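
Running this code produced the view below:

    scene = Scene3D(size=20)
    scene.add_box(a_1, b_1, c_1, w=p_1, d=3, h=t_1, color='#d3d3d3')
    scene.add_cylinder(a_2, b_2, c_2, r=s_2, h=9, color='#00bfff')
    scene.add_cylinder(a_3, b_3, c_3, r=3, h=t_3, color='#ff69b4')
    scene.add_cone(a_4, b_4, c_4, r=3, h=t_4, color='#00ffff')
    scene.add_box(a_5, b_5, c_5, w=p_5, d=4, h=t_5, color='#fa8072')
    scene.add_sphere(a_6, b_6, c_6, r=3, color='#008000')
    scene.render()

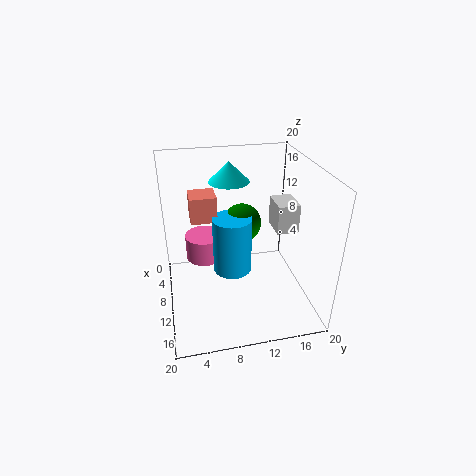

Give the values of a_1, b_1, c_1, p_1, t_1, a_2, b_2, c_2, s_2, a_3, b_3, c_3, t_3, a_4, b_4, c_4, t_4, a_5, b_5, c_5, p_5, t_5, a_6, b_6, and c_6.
a_1 = 8, b_1 = 15, c_1 = 11, p_1 = 4, t_1 = 4, a_2 = 6, b_2 = 10, c_2 = 2, s_2 = 3, a_3 = 3, b_3 = 6, c_3 = 3, t_3 = 4, a_4 = 4, b_4 = 10, c_4 = 16, t_4 = 3, a_5 = 1, b_5 = 4, c_5 = 10, p_5 = 4, t_5 = 4, a_6 = 4, b_6 = 12, c_6 = 9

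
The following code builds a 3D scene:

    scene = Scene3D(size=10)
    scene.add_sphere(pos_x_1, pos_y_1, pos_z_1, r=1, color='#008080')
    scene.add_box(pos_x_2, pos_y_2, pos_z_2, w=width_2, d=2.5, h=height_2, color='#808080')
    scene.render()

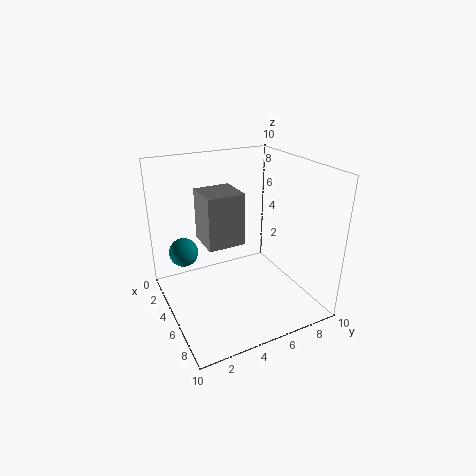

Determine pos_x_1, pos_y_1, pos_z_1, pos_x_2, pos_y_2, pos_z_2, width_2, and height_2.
pos_x_1 = 3.5
pos_y_1 = 1.5
pos_z_1 = 4
pos_x_2 = 3.5
pos_y_2 = 2.5
pos_z_2 = 5
width_2 = 2.5
height_2 = 3.5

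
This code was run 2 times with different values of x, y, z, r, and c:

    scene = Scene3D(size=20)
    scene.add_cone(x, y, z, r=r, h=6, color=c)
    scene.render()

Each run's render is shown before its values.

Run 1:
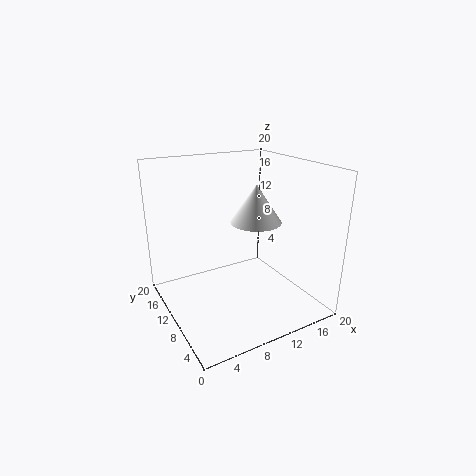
x = 15.5, y = 14, z = 10, r = 4, c = 'white'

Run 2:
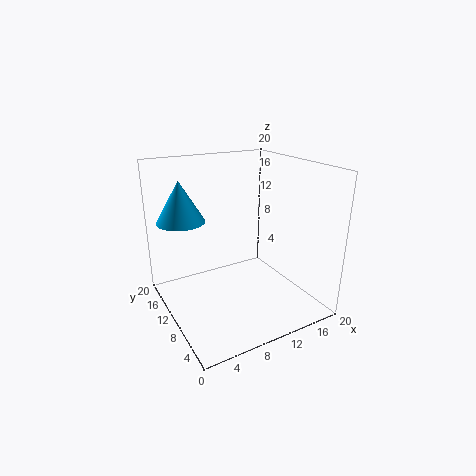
x = 4, y = 16, z = 11.5, r = 3.5, c = 'deepskyblue'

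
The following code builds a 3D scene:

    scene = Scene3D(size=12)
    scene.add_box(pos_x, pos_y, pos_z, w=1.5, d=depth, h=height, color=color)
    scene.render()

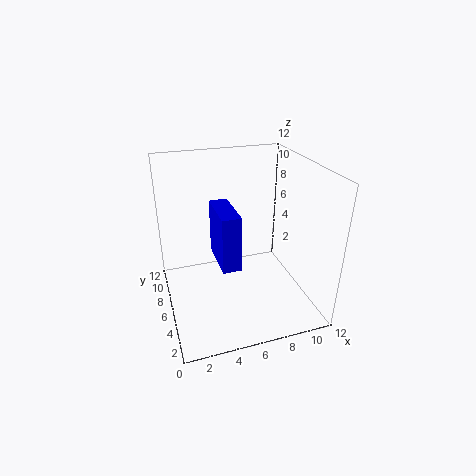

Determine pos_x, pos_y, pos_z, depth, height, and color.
pos_x = 4; pos_y = 3.5; pos_z = 4.5; depth = 4; height = 4.5; color = 'blue'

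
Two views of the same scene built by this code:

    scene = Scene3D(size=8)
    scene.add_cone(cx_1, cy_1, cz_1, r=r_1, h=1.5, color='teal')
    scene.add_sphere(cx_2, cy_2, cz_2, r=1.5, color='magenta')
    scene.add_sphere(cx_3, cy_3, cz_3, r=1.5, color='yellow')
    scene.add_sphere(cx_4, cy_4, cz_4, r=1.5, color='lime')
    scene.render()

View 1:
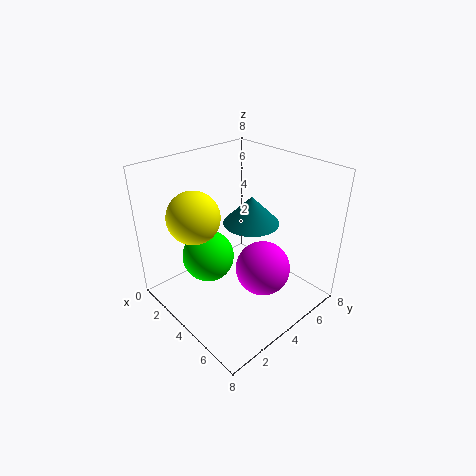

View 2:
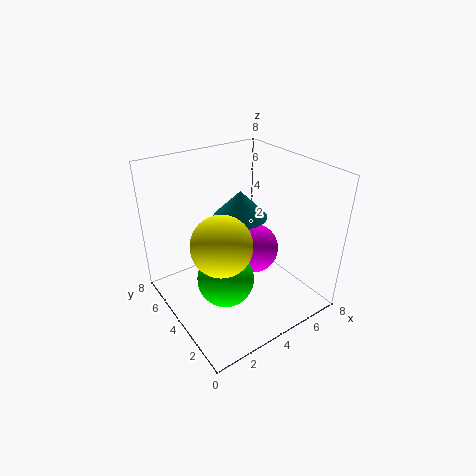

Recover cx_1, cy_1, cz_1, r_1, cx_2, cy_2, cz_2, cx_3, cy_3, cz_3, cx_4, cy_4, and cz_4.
cx_1 = 4.5; cy_1 = 4.5; cz_1 = 5; r_1 = 1.5; cx_2 = 5.5; cy_2 = 4.5; cz_2 = 2.5; cx_3 = 2; cy_3 = 2.5; cz_3 = 5; cx_4 = 2.5; cy_4 = 3; cz_4 = 2.5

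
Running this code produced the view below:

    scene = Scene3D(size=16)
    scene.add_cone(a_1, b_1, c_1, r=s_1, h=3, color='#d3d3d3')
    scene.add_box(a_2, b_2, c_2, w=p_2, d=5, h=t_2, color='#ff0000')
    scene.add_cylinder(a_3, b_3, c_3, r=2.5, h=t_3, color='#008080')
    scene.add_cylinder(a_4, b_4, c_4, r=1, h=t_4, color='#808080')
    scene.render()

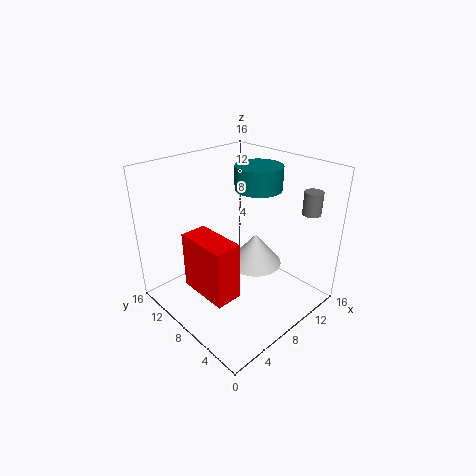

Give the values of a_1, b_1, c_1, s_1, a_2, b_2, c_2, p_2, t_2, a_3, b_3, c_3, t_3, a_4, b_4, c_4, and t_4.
a_1 = 6
b_1 = 3.5
c_1 = 8
s_1 = 2.5
a_2 = 0.5
b_2 = 2.5
c_2 = 6
p_2 = 2.5
t_2 = 5.5
a_3 = 10
b_3 = 7
c_3 = 13.5
t_3 = 2.5
a_4 = 13.5
b_4 = 2.5
c_4 = 11
t_4 = 2.5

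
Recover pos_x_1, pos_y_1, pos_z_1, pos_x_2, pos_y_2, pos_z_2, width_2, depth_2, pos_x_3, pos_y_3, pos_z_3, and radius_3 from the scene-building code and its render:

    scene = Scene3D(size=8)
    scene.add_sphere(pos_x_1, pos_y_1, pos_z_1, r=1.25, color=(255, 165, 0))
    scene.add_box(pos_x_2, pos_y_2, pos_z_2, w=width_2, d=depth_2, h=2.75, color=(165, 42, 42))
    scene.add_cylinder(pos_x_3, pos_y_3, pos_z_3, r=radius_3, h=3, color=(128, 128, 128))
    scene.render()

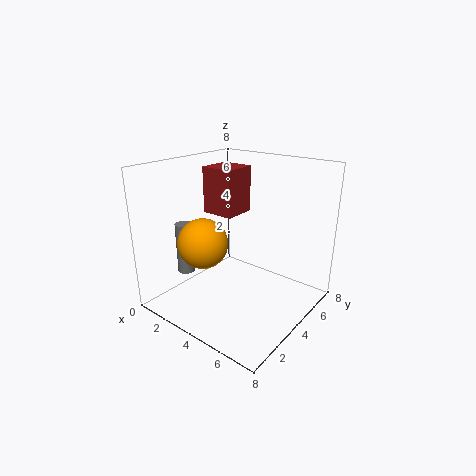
pos_x_1 = 3.75; pos_y_1 = 1.5; pos_z_1 = 4.5; pos_x_2 = 1; pos_y_2 = 4.5; pos_z_2 = 4.75; width_2 = 2; depth_2 = 2; pos_x_3 = 1; pos_y_3 = 2.75; pos_z_3 = 1.5; radius_3 = 0.5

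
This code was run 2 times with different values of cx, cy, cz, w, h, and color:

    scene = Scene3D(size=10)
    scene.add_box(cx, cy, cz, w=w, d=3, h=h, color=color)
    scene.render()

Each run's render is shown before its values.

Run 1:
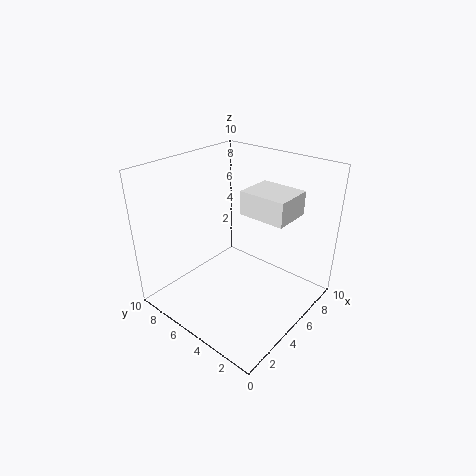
cx = 4, cy = 1, cz = 7.5, w = 2.5, h = 1.5, color = 'white'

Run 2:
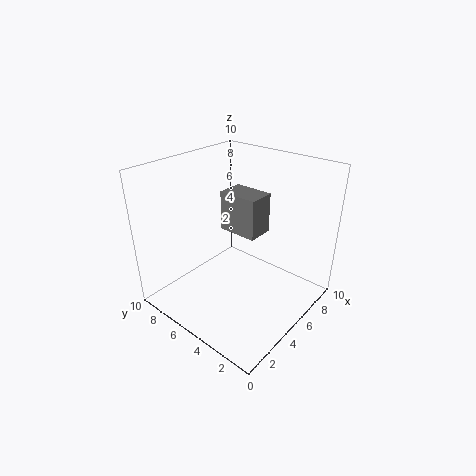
cx = 6, cy = 4.5, cz = 4.5, w = 2, h = 3, color = 'gray'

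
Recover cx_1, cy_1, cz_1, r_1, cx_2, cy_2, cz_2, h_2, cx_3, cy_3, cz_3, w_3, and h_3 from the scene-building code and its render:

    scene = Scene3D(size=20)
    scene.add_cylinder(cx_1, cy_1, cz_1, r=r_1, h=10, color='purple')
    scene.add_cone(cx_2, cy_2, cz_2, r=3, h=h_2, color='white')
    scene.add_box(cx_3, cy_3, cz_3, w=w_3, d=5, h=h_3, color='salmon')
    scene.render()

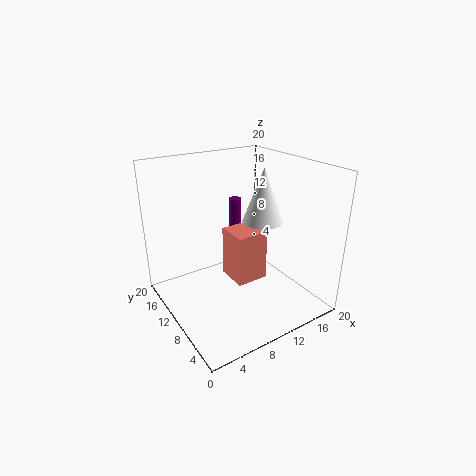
cx_1 = 14, cy_1 = 17, cz_1 = 3, r_1 = 1, cx_2 = 15, cy_2 = 11, cz_2 = 11, h_2 = 8, cx_3 = 11, cy_3 = 11, cz_3 = 1, w_3 = 5, h_3 = 8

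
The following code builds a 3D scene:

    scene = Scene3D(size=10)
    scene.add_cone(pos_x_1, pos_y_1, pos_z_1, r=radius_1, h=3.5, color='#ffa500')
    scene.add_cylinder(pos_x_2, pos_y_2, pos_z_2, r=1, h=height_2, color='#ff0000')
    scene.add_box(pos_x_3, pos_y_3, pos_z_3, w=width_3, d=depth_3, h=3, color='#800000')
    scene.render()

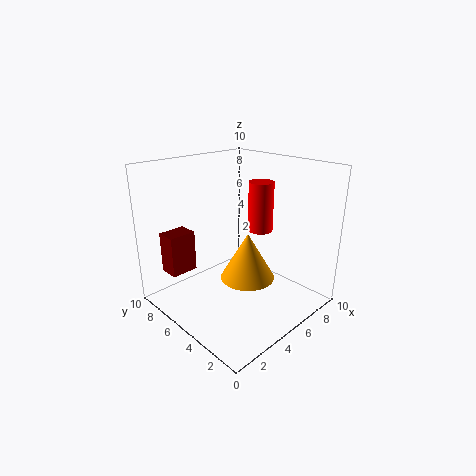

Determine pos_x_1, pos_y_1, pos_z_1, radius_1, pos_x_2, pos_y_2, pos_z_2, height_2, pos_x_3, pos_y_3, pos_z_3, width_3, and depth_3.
pos_x_1 = 6; pos_y_1 = 5; pos_z_1 = 1.5; radius_1 = 2; pos_x_2 = 9; pos_y_2 = 6.5; pos_z_2 = 4; height_2 = 4; pos_x_3 = 1.5; pos_y_3 = 8; pos_z_3 = 2; width_3 = 2; depth_3 = 1.5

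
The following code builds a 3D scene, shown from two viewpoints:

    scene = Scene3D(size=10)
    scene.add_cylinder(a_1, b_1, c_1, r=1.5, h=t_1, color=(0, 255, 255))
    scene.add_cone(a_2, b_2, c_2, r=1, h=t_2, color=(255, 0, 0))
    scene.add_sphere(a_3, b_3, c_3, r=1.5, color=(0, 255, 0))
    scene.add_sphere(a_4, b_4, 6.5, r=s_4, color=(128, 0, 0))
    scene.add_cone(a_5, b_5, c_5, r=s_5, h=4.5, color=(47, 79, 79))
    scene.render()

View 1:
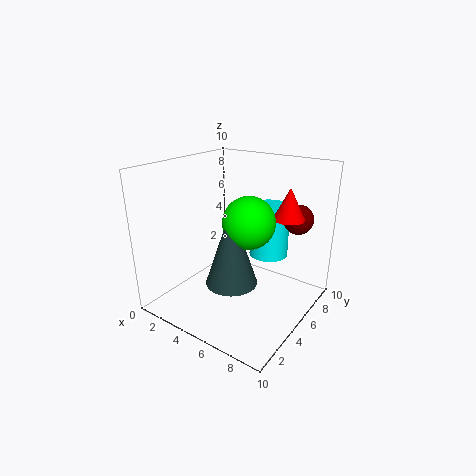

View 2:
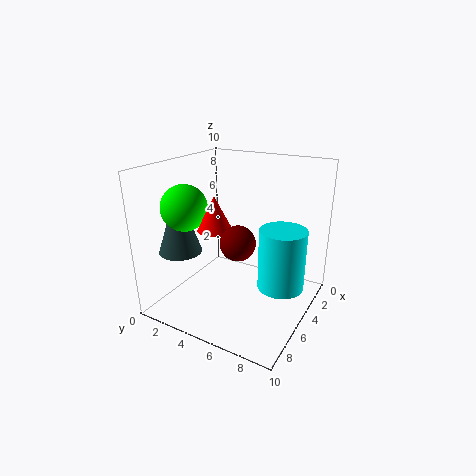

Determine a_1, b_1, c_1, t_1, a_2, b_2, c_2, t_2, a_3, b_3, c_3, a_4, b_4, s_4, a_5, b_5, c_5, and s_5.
a_1 = 5.5; b_1 = 8.5; c_1 = 2.5; t_1 = 4; a_2 = 8.5; b_2 = 5.5; c_2 = 7; t_2 = 2; a_3 = 7.5; b_3 = 2.5; c_3 = 7.5; a_4 = 8.5; b_4 = 7; s_4 = 1; a_5 = 7; b_5 = 1.5; c_5 = 4; s_5 = 1.5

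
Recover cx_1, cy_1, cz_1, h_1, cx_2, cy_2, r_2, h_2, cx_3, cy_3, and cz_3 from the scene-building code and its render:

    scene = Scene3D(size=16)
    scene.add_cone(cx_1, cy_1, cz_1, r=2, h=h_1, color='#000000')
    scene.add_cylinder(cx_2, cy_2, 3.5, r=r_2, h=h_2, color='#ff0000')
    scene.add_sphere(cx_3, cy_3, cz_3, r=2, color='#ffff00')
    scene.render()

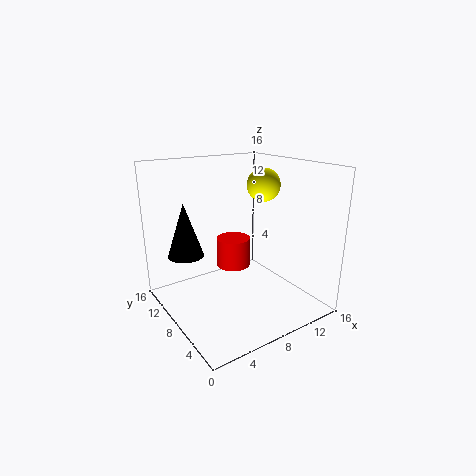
cx_1 = 3; cy_1 = 11; cz_1 = 6; h_1 = 6; cx_2 = 9; cy_2 = 10.5; r_2 = 2; h_2 = 3.5; cx_3 = 13; cy_3 = 10; cz_3 = 13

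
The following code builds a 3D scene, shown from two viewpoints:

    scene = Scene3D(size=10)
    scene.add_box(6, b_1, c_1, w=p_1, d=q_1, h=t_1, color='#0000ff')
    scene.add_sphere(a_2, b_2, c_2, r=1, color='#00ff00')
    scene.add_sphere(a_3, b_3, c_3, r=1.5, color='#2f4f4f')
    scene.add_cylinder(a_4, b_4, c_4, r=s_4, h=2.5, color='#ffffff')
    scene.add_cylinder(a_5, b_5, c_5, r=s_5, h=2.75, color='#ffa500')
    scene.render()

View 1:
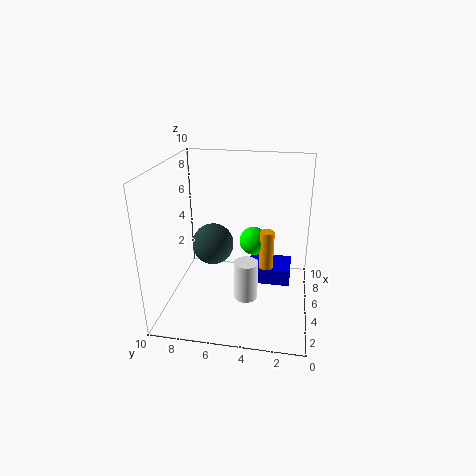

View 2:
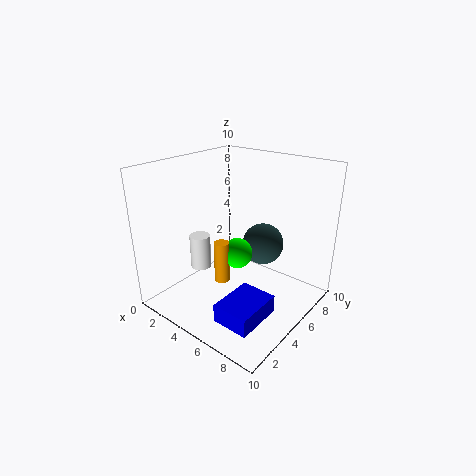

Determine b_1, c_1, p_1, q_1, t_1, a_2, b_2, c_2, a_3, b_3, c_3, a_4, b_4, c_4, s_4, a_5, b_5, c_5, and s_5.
b_1 = 1.25, c_1 = 0.75, p_1 = 2.5, q_1 = 3.25, t_1 = 1.25, a_2 = 5.75, b_2 = 4, c_2 = 4.5, a_3 = 5.75, b_3 = 7, c_3 = 4, a_4 = 2.25, b_4 = 4, c_4 = 2.25, s_4 = 0.75, a_5 = 5.25, b_5 = 3, c_5 = 2.75, s_5 = 0.5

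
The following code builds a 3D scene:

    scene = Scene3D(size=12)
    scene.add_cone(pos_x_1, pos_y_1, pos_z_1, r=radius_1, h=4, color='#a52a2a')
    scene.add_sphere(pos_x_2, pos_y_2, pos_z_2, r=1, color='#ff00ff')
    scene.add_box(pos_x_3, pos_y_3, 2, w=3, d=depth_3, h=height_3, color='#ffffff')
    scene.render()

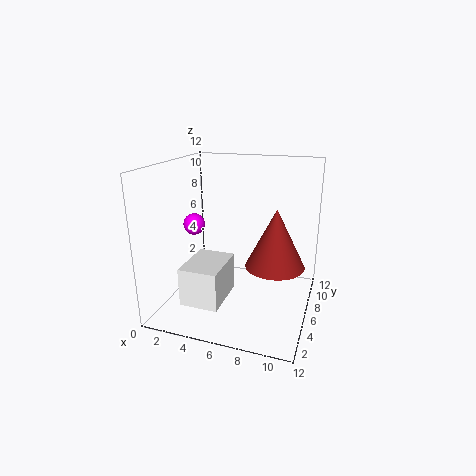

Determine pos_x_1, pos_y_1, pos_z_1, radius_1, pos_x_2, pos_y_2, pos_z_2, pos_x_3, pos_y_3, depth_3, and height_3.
pos_x_1 = 10
pos_y_1 = 2
pos_z_1 = 6
radius_1 = 2
pos_x_2 = 1
pos_y_2 = 8
pos_z_2 = 6
pos_x_3 = 3
pos_y_3 = 1
depth_3 = 4
height_3 = 3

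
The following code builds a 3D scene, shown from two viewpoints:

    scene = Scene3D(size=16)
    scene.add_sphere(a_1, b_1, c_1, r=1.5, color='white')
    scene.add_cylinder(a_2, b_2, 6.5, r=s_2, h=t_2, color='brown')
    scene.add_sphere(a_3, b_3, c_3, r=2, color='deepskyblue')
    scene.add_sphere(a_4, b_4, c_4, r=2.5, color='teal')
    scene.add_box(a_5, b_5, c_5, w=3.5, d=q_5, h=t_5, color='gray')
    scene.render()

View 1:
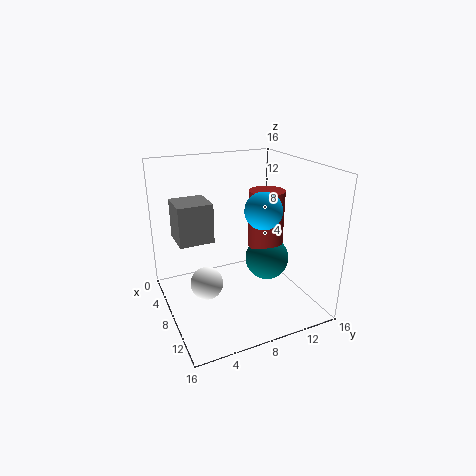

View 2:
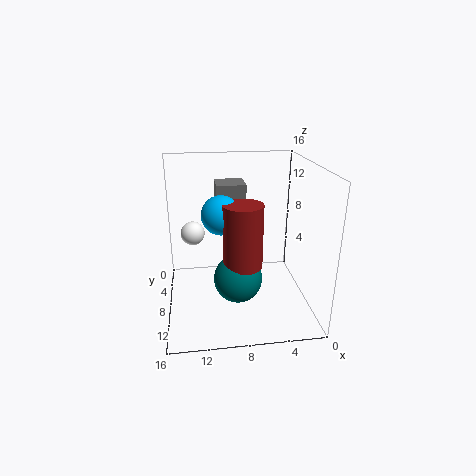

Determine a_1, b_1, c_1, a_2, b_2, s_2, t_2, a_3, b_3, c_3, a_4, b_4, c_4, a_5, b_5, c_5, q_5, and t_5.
a_1 = 13
b_1 = 2.5
c_1 = 6.5
a_2 = 8
b_2 = 11.5
s_2 = 2
t_2 = 6.5
a_3 = 10
b_3 = 10
c_3 = 11.5
a_4 = 8.5
b_4 = 11.5
c_4 = 5
a_5 = 6.5
b_5 = 1
c_5 = 9
q_5 = 3.5
t_5 = 4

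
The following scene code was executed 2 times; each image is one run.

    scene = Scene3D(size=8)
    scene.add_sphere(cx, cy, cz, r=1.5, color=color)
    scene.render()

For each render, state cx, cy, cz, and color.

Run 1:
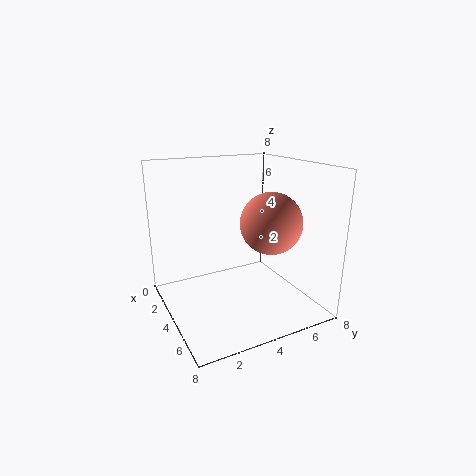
cx = 6.5; cy = 4.5; cz = 5.5; color = 'salmon'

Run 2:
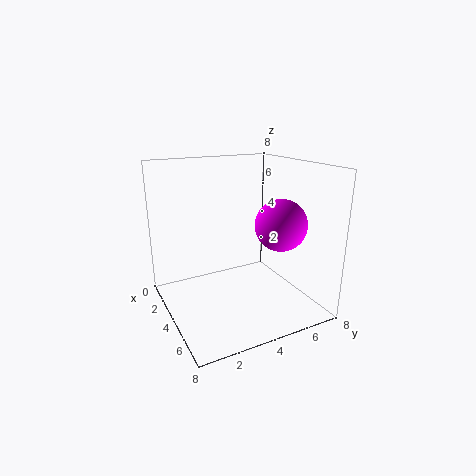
cx = 4.5; cy = 6.5; cz = 4.5; color = 'magenta'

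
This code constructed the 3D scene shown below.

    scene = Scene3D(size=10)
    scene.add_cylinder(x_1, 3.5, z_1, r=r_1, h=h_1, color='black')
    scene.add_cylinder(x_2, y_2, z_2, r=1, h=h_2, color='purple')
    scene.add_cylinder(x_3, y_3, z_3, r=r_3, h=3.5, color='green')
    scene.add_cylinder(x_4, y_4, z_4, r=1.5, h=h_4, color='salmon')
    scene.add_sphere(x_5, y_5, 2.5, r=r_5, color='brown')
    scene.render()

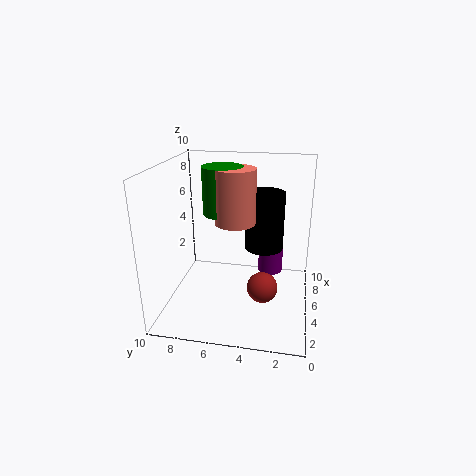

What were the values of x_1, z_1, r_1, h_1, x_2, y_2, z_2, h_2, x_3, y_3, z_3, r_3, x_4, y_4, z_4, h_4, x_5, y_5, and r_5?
x_1 = 8; z_1 = 3; r_1 = 1.5; h_1 = 4.5; x_2 = 9; y_2 = 3; z_2 = 0.5; h_2 = 2.5; x_3 = 7; y_3 = 6.5; z_3 = 6; r_3 = 1.5; x_4 = 6.5; y_4 = 5.5; z_4 = 5.5; h_4 = 4; x_5 = 3; y_5 = 3; r_5 = 1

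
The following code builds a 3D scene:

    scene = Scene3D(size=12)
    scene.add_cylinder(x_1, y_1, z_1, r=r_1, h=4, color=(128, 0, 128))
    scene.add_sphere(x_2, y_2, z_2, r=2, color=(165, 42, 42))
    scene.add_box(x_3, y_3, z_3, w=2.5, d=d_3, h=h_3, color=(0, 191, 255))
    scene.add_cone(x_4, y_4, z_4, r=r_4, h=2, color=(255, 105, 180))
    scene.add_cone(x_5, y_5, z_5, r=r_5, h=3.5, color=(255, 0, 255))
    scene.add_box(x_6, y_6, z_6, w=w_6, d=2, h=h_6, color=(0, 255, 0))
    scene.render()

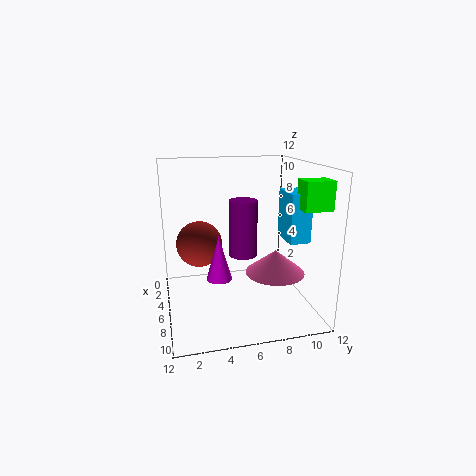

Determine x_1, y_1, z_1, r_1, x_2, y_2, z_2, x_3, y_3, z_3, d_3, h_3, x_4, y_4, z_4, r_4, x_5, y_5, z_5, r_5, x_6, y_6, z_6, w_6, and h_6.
x_1 = 9.5
y_1 = 5.5
z_1 = 6
r_1 = 1
x_2 = 4
y_2 = 3
z_2 = 5
x_3 = 8.5
y_3 = 8.5
z_3 = 7
d_3 = 1.5
h_3 = 3.5
x_4 = 7
y_4 = 9
z_4 = 3
r_4 = 2.5
x_5 = 8
y_5 = 4
z_5 = 3.5
r_5 = 1
x_6 = 10.5
y_6 = 9
z_6 = 9.5
w_6 = 1.5
h_6 = 2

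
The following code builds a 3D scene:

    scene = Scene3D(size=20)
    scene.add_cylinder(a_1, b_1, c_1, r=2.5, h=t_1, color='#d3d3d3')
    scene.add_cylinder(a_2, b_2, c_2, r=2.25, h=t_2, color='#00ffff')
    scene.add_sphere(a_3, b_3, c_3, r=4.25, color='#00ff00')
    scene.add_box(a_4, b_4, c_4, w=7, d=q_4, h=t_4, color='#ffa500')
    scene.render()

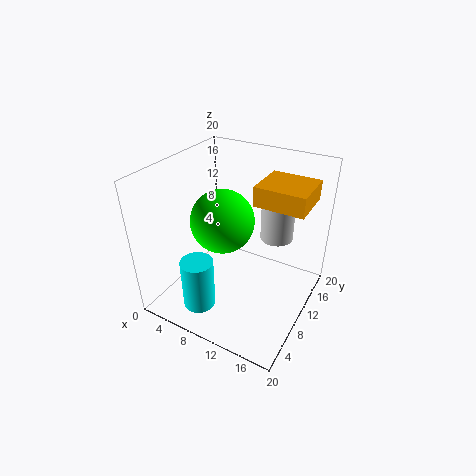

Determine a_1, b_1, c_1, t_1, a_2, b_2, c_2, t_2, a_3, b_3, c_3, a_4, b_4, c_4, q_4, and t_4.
a_1 = 13
b_1 = 16.75
c_1 = 7.25
t_1 = 9
a_2 = 6.75
b_2 = 4.5
c_2 = 1
t_2 = 7.25
a_3 = 8.5
b_3 = 8.5
c_3 = 13
a_4 = 11.5
b_4 = 11.25
c_4 = 14.75
q_4 = 6.5
t_4 = 2.75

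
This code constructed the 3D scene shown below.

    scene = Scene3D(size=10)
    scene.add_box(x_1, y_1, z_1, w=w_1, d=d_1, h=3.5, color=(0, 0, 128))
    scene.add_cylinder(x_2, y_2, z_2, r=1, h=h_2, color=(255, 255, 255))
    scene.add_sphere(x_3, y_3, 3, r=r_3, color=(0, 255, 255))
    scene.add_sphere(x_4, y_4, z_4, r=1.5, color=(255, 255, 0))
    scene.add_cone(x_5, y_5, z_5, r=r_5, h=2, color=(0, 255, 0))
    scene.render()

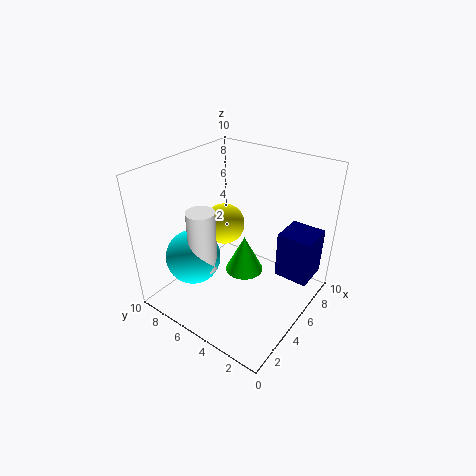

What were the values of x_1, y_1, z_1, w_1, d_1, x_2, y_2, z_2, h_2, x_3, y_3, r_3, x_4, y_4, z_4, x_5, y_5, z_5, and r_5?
x_1 = 7
y_1 = 0.5
z_1 = 1.5
w_1 = 2.5
d_1 = 2.5
x_2 = 3.5
y_2 = 7
z_2 = 2.5
h_2 = 4.5
x_3 = 3.5
y_3 = 8
r_3 = 2
x_4 = 6
y_4 = 7
z_4 = 5
x_5 = 1.5
y_5 = 2
z_5 = 6
r_5 = 1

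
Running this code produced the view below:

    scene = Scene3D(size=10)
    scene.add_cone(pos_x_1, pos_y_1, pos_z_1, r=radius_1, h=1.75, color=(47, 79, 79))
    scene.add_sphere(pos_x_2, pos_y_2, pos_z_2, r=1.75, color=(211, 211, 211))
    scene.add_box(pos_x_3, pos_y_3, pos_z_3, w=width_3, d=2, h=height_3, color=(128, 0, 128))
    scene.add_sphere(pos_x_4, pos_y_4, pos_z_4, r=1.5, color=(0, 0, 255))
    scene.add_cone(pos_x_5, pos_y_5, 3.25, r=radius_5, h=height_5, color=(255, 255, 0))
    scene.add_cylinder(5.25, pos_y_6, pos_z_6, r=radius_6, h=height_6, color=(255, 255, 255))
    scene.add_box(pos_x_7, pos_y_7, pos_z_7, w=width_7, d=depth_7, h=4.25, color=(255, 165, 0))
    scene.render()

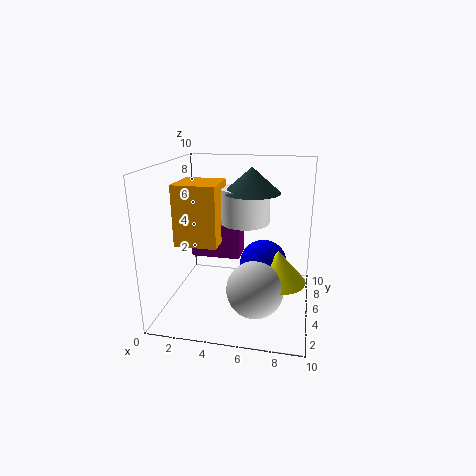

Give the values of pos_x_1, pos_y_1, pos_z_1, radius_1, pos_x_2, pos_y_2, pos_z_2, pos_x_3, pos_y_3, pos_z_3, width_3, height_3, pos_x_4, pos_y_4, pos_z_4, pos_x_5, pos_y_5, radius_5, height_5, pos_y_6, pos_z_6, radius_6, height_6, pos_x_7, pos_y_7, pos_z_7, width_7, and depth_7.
pos_x_1 = 5.75; pos_y_1 = 6; pos_z_1 = 8; radius_1 = 2; pos_x_2 = 6.75; pos_y_2 = 1.75; pos_z_2 = 3; pos_x_3 = 1.5; pos_y_3 = 5.25; pos_z_3 = 3.25; width_3 = 3.5; height_3 = 2.5; pos_x_4 = 7; pos_y_4 = 3.5; pos_z_4 = 4; pos_x_5 = 8; pos_y_5 = 2.75; radius_5 = 1.75; height_5 = 2; pos_y_6 = 6.25; pos_z_6 = 5.75; radius_6 = 1.75; height_6 = 2.5; pos_x_7 = 0.75; pos_y_7 = 3.75; pos_z_7 = 4.5; width_7 = 3; depth_7 = 3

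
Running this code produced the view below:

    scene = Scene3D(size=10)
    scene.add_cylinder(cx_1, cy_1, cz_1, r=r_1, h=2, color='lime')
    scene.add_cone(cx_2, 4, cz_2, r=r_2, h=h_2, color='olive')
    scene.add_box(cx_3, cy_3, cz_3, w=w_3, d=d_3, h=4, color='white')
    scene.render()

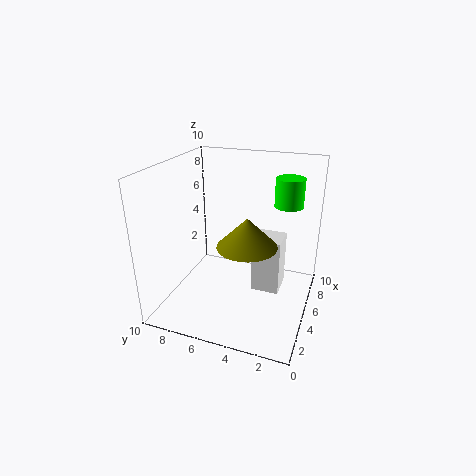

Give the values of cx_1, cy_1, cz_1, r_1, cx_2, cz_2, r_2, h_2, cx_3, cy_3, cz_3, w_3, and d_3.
cx_1 = 7
cy_1 = 2
cz_1 = 7
r_1 = 1
cx_2 = 4
cz_2 = 5
r_2 = 2
h_2 = 2
cx_3 = 5
cy_3 = 2
cz_3 = 1
w_3 = 2
d_3 = 2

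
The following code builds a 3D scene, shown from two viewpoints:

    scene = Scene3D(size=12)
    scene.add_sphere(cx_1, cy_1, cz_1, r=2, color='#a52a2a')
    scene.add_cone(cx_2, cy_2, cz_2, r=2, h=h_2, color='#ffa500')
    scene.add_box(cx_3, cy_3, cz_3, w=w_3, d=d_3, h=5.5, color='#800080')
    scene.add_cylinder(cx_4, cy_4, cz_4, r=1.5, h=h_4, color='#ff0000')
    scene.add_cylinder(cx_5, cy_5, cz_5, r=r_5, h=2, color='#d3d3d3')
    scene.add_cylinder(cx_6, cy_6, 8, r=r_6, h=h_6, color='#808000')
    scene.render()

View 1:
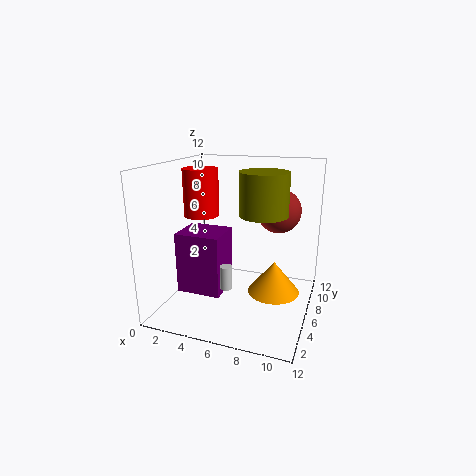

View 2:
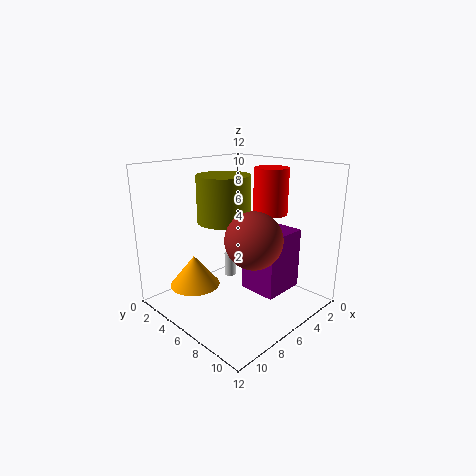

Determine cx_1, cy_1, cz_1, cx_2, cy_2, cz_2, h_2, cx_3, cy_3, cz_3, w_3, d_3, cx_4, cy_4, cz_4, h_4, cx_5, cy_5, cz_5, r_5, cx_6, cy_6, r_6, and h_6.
cx_1 = 8.5, cy_1 = 10, cz_1 = 7.5, cx_2 = 9.5, cy_2 = 4.5, cz_2 = 2.5, h_2 = 2.5, cx_3 = 0.5, cy_3 = 5, cz_3 = 0.5, w_3 = 4, d_3 = 3.5, cx_4 = 2.5, cy_4 = 6.5, cz_4 = 7.5, h_4 = 4, cx_5 = 5.5, cy_5 = 4.5, cz_5 = 2, r_5 = 0.5, cx_6 = 8, cy_6 = 6.5, r_6 = 2, h_6 = 3.5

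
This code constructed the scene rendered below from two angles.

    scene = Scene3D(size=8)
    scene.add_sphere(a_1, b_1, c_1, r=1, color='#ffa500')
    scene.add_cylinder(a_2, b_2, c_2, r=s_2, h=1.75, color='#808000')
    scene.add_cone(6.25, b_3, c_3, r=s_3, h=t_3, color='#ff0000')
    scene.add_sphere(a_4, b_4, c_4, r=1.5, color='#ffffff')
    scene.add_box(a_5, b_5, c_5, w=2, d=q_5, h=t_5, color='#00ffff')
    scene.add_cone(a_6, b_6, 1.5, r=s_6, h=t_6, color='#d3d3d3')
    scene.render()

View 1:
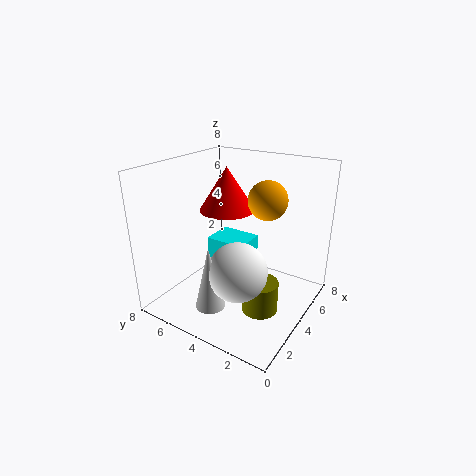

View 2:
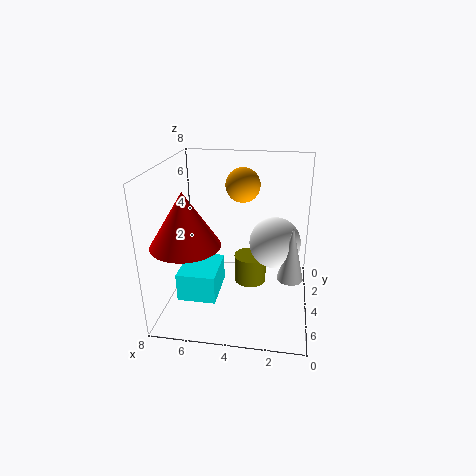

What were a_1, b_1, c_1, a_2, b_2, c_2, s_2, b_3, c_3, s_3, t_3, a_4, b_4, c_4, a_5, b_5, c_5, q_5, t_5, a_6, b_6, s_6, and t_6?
a_1 = 4, b_1 = 2.25, c_1 = 6.5, a_2 = 3.5, b_2 = 2.25, c_2 = 0.25, s_2 = 1, b_3 = 6.25, c_3 = 4.5, s_3 = 1.75, t_3 = 2.75, a_4 = 2, b_4 = 2.75, c_4 = 3.25, a_5 = 4.75, b_5 = 4.25, c_5 = 1.5, q_5 = 2.5, t_5 = 1.5, a_6 = 1, b_6 = 3.75, s_6 = 0.75, t_6 = 3.25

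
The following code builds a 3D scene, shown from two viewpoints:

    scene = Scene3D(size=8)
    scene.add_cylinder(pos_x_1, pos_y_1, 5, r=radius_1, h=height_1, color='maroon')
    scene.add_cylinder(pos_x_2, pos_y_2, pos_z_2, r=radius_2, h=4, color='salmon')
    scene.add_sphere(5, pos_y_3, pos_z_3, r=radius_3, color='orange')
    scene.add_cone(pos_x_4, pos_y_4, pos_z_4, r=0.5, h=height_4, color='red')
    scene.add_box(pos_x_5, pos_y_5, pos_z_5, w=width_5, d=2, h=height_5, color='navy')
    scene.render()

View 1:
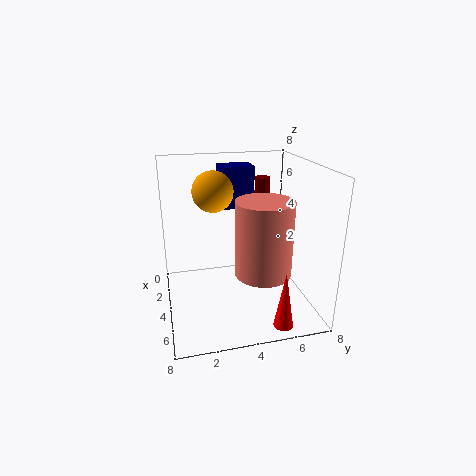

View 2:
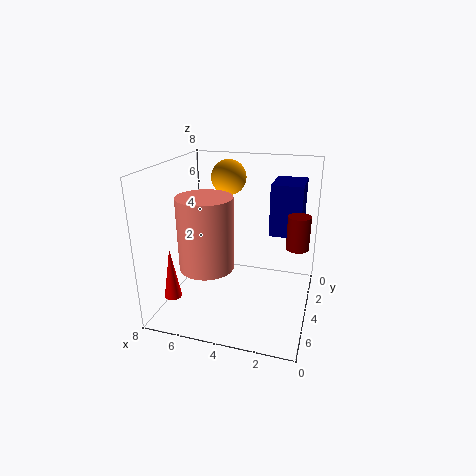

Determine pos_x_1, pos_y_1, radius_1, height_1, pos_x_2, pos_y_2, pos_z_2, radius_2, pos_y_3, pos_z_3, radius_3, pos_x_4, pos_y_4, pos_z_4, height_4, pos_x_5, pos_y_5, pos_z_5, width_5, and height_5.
pos_x_1 = 0.5
pos_y_1 = 6.5
radius_1 = 0.5
height_1 = 1.5
pos_x_2 = 5.5
pos_y_2 = 5
pos_z_2 = 2.5
radius_2 = 1.5
pos_y_3 = 2.5
pos_z_3 = 7
radius_3 = 1
pos_x_4 = 7.5
pos_y_4 = 5.5
pos_z_4 = 0.5
height_4 = 3
pos_x_5 = 0.5
pos_y_5 = 3.5
pos_z_5 = 5
width_5 = 1.5
height_5 = 2.5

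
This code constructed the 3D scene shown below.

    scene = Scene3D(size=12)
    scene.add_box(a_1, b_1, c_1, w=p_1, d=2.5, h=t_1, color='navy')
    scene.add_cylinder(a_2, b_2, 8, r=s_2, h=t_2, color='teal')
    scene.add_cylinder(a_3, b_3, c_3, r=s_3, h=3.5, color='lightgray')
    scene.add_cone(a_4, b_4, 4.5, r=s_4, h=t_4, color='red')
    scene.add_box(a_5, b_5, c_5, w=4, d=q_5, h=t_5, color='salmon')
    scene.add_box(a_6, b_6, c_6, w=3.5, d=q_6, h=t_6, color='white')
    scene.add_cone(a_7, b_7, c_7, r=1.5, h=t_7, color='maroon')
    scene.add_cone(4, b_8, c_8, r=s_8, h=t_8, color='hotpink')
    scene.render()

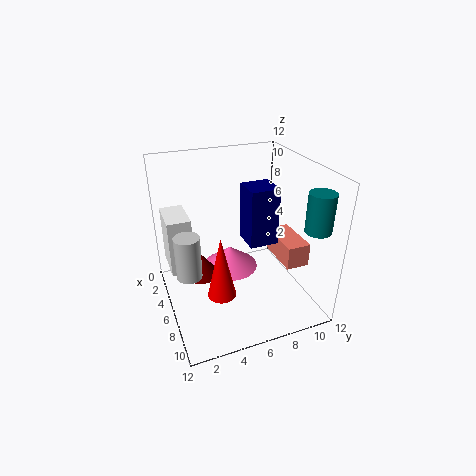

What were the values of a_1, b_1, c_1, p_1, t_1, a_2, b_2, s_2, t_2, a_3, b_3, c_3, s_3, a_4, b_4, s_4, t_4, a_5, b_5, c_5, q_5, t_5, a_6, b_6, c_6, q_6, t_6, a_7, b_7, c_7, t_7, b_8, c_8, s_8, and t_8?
a_1 = 4, b_1 = 7, c_1 = 5, p_1 = 2.5, t_1 = 5, a_2 = 10.5, b_2 = 10.5, s_2 = 1, t_2 = 3, a_3 = 7, b_3 = 1.5, c_3 = 4, s_3 = 1, a_4 = 10.5, b_4 = 3, s_4 = 1, t_4 = 4.5, a_5 = 4.5, b_5 = 9.5, c_5 = 3.5, q_5 = 2, t_5 = 2, a_6 = 1, b_6 = 0.5, c_6 = 2.5, q_6 = 2, t_6 = 5, a_7 = 5, b_7 = 3, c_7 = 2.5, t_7 = 2, b_8 = 6, c_8 = 2, s_8 = 2.5, t_8 = 2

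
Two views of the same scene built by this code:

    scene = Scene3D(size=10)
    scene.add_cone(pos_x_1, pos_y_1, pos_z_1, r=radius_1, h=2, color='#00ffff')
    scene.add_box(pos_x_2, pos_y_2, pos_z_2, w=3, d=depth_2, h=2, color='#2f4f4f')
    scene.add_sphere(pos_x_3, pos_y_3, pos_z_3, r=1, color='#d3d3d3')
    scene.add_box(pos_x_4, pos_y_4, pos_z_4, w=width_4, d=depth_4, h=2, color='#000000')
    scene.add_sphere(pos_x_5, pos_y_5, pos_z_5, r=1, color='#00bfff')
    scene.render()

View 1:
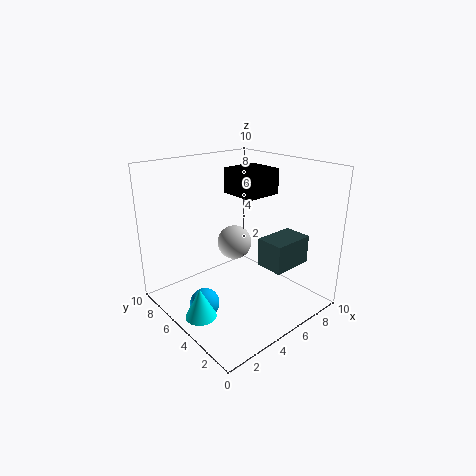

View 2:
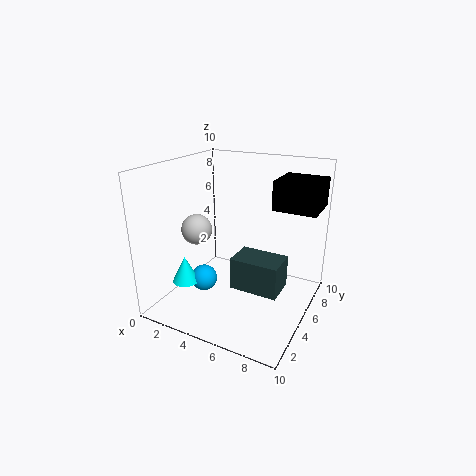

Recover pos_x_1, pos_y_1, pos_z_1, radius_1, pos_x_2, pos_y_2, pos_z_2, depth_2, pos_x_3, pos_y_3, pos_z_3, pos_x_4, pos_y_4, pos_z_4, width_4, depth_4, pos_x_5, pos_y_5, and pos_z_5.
pos_x_1 = 1; pos_y_1 = 4; pos_z_1 = 1; radius_1 = 1; pos_x_2 = 6; pos_y_2 = 2; pos_z_2 = 3; depth_2 = 2; pos_x_3 = 3; pos_y_3 = 3; pos_z_3 = 6; pos_x_4 = 7; pos_y_4 = 6; pos_z_4 = 7; width_4 = 3; depth_4 = 3; pos_x_5 = 2; pos_y_5 = 5; pos_z_5 = 1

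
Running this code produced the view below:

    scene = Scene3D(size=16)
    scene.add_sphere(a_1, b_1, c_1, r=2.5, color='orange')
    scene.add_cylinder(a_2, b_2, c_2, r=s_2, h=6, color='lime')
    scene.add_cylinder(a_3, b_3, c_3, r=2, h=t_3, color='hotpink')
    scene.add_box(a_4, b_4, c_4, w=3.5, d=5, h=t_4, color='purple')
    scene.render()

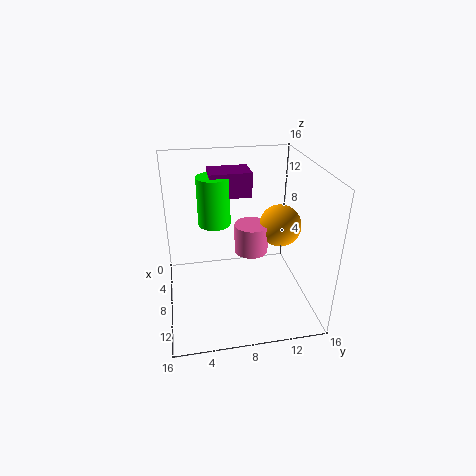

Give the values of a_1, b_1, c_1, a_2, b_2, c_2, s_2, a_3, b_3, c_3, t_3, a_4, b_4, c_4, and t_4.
a_1 = 6
b_1 = 13.5
c_1 = 8
a_2 = 3
b_2 = 6
c_2 = 7.5
s_2 = 2
a_3 = 6
b_3 = 10
c_3 = 5
t_3 = 3.5
a_4 = 0.5
b_4 = 5.5
c_4 = 11
t_4 = 3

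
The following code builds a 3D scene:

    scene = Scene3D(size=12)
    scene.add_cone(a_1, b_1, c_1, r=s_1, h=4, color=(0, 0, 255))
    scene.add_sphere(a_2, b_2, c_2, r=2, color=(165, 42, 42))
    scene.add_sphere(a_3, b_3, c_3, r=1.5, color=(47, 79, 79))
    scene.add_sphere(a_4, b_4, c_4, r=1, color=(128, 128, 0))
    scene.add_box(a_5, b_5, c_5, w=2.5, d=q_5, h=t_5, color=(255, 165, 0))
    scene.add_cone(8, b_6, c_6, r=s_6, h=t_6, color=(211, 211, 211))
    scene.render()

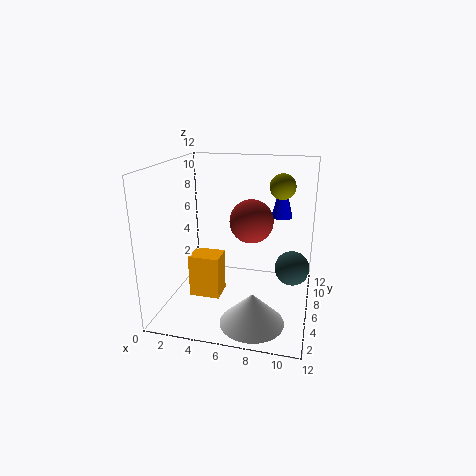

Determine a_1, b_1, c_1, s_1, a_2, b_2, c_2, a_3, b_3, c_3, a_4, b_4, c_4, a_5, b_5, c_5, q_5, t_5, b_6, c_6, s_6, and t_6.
a_1 = 9, b_1 = 11, c_1 = 6.5, s_1 = 1, a_2 = 6.5, b_2 = 9, c_2 = 6.5, a_3 = 10.5, b_3 = 7.5, c_3 = 3, a_4 = 9.5, b_4 = 6, c_4 = 10.5, a_5 = 2.5, b_5 = 3.5, c_5 = 1.5, q_5 = 2, t_5 = 3.5, b_6 = 2.5, c_6 = 0.5, s_6 = 2.5, t_6 = 2.5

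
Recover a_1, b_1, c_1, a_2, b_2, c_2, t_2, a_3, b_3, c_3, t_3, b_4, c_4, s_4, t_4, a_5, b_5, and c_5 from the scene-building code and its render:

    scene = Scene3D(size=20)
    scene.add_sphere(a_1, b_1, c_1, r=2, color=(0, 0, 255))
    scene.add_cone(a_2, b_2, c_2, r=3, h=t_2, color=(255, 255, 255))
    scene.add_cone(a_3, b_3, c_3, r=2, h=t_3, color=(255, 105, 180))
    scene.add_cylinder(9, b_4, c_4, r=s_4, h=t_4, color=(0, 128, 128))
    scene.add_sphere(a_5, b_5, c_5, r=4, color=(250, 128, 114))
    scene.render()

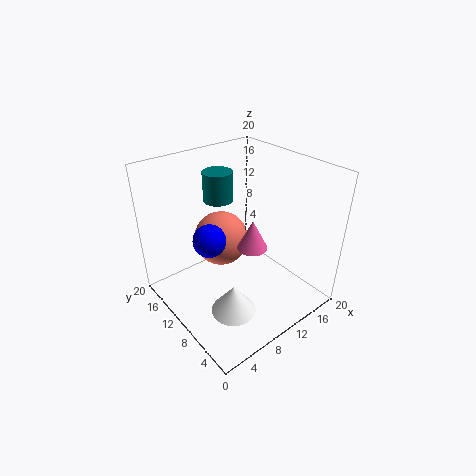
a_1 = 4; b_1 = 8; c_1 = 13; a_2 = 6; b_2 = 6; c_2 = 2; t_2 = 4; a_3 = 10; b_3 = 7; c_3 = 10; t_3 = 4; b_4 = 13; c_4 = 15; s_4 = 2; t_4 = 4; a_5 = 10; b_5 = 14; c_5 = 8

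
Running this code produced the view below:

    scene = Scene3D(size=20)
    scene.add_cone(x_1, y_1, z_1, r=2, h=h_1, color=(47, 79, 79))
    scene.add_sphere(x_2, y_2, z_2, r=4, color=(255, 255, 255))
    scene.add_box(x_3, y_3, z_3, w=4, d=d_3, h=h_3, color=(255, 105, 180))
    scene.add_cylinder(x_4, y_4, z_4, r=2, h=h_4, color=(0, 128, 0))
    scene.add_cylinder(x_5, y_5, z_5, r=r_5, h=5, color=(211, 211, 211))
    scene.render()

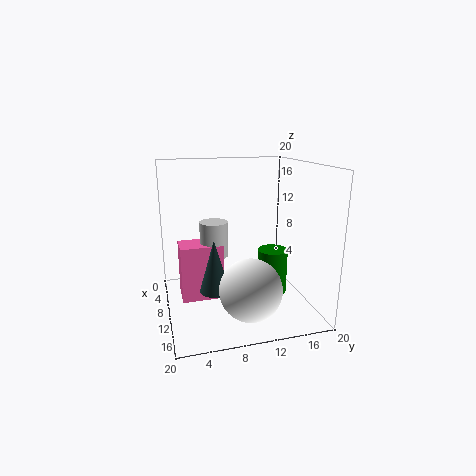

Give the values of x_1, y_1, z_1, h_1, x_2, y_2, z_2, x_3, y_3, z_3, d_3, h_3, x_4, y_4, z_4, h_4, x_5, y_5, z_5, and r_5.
x_1 = 13; y_1 = 6; z_1 = 4; h_1 = 7; x_2 = 16; y_2 = 10; z_2 = 5; x_3 = 6; y_3 = 2; z_3 = 1; d_3 = 6; h_3 = 8; x_4 = 13; y_4 = 14; z_4 = 3; h_4 = 6; x_5 = 8; y_5 = 7; z_5 = 7; r_5 = 2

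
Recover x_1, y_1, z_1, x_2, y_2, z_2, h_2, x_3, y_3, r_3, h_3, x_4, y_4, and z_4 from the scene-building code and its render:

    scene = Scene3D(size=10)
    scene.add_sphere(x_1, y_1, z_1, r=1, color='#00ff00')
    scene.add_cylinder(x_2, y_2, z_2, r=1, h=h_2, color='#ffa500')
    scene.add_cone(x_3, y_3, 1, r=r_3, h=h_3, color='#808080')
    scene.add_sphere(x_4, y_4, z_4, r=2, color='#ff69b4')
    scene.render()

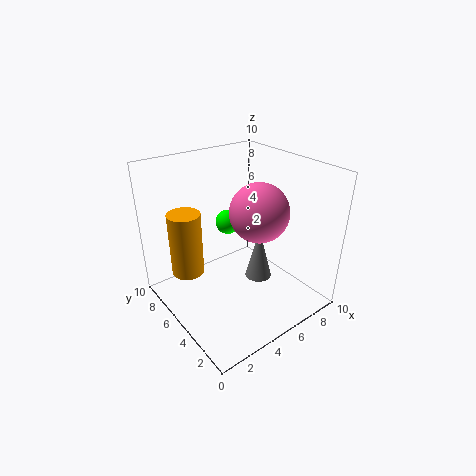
x_1 = 7; y_1 = 9; z_1 = 4; x_2 = 1; y_2 = 5; z_2 = 4; h_2 = 4; x_3 = 7; y_3 = 5; r_3 = 1; h_3 = 4; x_4 = 6; y_4 = 4; z_4 = 7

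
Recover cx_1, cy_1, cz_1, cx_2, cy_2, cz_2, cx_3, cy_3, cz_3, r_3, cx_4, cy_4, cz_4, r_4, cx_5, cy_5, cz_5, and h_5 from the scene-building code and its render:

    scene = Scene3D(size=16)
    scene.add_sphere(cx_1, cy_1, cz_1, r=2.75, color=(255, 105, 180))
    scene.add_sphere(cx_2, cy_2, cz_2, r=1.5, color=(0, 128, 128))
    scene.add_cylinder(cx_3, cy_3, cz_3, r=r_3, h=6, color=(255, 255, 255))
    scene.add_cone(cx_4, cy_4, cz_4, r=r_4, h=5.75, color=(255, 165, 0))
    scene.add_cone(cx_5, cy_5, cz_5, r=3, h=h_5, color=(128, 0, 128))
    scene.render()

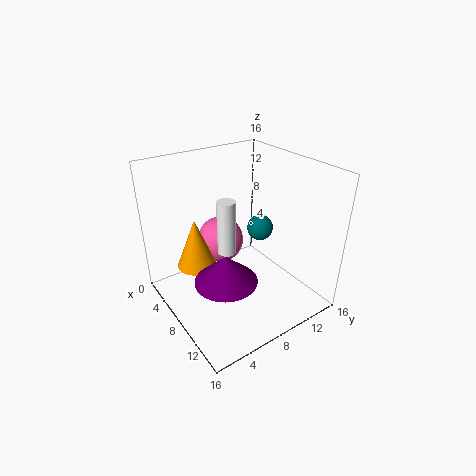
cx_1 = 4.25
cy_1 = 8
cz_1 = 6
cx_2 = 7.5
cy_2 = 11.5
cz_2 = 8
cx_3 = 8
cy_3 = 6.5
cz_3 = 6.75
r_3 = 1
cx_4 = 5
cy_4 = 4.25
cz_4 = 4.25
r_4 = 2.25
cx_5 = 12.5
cy_5 = 3.5
cz_5 = 7
h_5 = 2.75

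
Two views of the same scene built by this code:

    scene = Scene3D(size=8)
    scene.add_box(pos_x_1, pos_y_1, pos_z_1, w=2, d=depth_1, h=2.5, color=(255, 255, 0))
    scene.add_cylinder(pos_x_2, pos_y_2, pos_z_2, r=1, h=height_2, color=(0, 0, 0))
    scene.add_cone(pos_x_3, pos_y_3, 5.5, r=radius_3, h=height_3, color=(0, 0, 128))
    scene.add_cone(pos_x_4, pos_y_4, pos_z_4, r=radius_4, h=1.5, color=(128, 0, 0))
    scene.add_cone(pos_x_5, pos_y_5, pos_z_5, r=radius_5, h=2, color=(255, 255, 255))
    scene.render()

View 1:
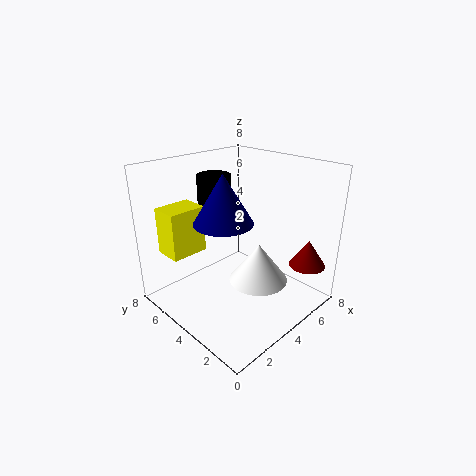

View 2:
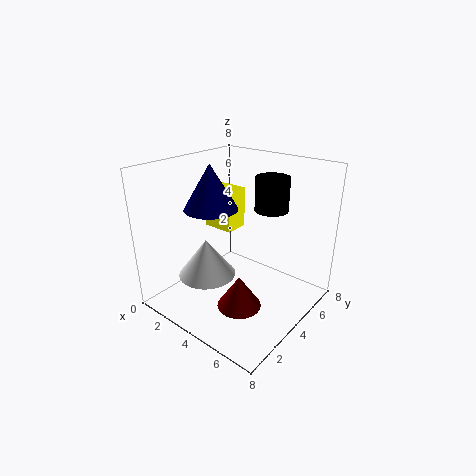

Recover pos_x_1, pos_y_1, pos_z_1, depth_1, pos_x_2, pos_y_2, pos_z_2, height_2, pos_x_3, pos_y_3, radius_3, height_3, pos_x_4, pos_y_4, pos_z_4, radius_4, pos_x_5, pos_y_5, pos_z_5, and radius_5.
pos_x_1 = 0.5; pos_y_1 = 5; pos_z_1 = 3.5; depth_1 = 1.5; pos_x_2 = 4.5; pos_y_2 = 6.5; pos_z_2 = 5; height_2 = 2; pos_x_3 = 2.5; pos_y_3 = 3.5; radius_3 = 1.5; height_3 = 2.5; pos_x_4 = 6.5; pos_y_4 = 1; pos_z_4 = 2.5; radius_4 = 1; pos_x_5 = 3.5; pos_y_5 = 2; pos_z_5 = 2.5; radius_5 = 1.5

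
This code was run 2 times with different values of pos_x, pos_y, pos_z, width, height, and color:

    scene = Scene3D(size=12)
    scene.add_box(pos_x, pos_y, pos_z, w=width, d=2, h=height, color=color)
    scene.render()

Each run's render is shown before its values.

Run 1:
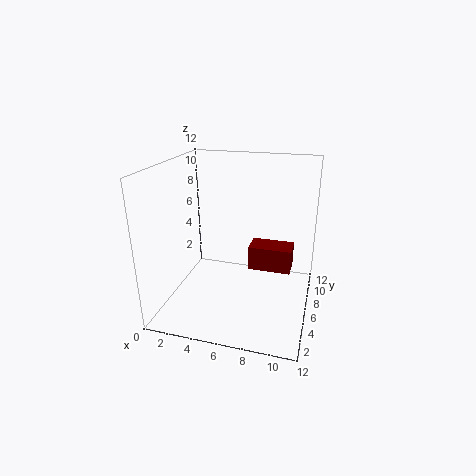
pos_x = 7
pos_y = 5.5
pos_z = 3.5
width = 3.5
height = 2
color = 'maroon'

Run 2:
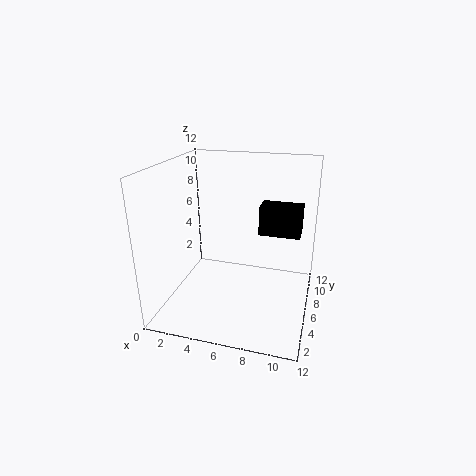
pos_x = 7.5
pos_y = 7
pos_z = 6
width = 3.5
height = 2.5
color = 'black'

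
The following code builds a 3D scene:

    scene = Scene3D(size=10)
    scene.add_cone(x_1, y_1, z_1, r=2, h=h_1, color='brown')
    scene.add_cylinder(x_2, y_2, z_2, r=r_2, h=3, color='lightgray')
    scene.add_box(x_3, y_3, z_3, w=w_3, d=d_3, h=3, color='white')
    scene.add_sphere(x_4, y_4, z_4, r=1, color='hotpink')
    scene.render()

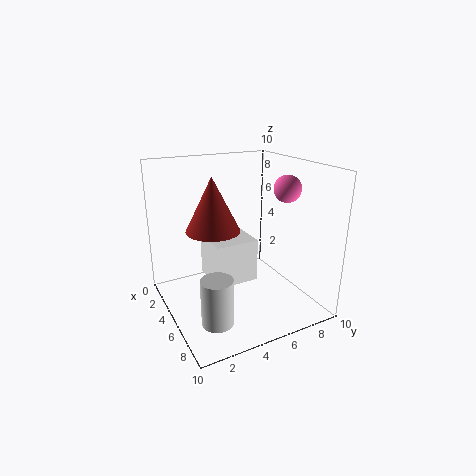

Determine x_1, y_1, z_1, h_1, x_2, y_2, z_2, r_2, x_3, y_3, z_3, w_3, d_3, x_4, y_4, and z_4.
x_1 = 3
y_1 = 4
z_1 = 5
h_1 = 4
x_2 = 8
y_2 = 2
z_2 = 1
r_2 = 1
x_3 = 3
y_3 = 3
z_3 = 2
w_3 = 3
d_3 = 3
x_4 = 5
y_4 = 9
z_4 = 8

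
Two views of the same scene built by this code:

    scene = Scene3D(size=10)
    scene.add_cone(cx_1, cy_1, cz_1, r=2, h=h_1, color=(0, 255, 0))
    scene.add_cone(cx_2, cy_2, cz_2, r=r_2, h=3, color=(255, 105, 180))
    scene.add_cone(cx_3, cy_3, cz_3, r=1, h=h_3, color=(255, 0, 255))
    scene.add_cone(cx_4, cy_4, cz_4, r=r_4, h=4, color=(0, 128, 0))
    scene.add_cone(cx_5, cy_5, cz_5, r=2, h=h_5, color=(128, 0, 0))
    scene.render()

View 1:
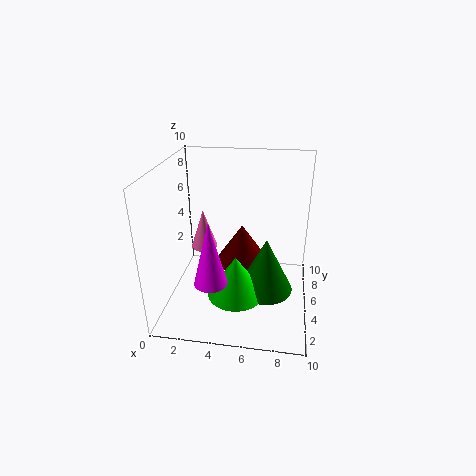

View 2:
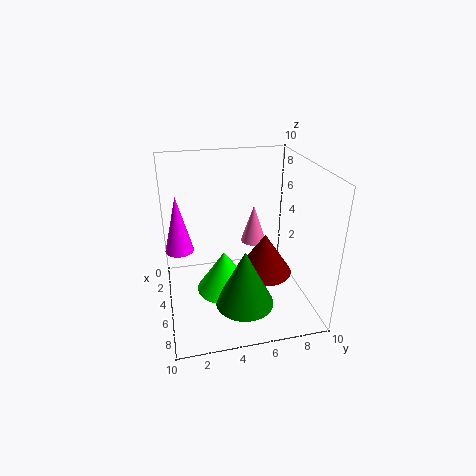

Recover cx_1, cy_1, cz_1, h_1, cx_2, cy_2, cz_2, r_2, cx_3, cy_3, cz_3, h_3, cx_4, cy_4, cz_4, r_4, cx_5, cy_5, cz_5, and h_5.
cx_1 = 5, cy_1 = 4, cz_1 = 1, h_1 = 3, cx_2 = 2, cy_2 = 7, cz_2 = 3, r_2 = 1, cx_3 = 4, cy_3 = 1, cz_3 = 4, h_3 = 4, cx_4 = 7, cy_4 = 5, cz_4 = 1, r_4 = 2, cx_5 = 5, cy_5 = 7, cz_5 = 2, h_5 = 3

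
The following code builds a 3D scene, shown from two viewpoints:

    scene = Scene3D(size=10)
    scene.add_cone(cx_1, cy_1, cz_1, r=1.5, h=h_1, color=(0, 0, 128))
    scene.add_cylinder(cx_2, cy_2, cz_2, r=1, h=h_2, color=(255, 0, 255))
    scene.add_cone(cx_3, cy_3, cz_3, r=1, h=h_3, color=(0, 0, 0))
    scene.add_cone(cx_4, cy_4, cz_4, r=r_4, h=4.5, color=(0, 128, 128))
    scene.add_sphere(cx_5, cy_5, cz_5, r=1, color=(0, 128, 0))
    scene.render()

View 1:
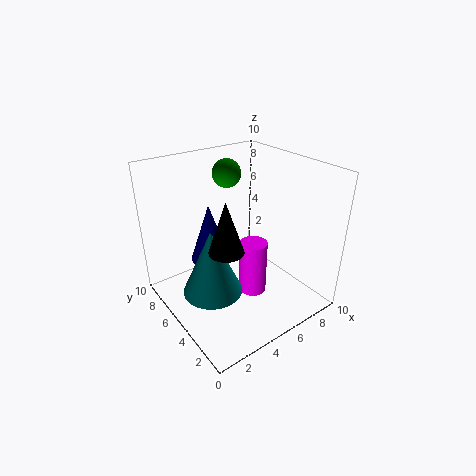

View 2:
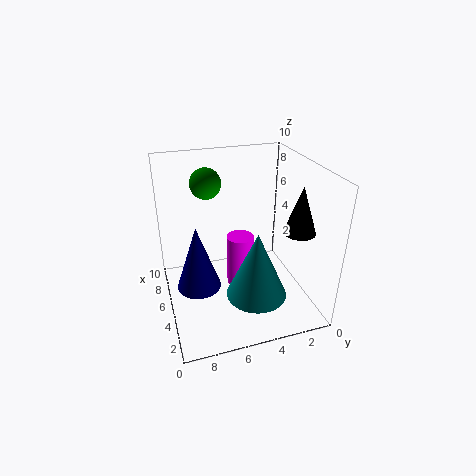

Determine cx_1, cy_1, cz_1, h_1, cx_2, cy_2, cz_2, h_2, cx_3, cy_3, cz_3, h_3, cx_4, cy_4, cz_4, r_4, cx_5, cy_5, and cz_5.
cx_1 = 4.5; cy_1 = 8; cz_1 = 2; h_1 = 4.5; cx_2 = 6; cy_2 = 4.5; cz_2 = 0.5; h_2 = 4; cx_3 = 2; cy_3 = 2; cz_3 = 6.5; h_3 = 3; cx_4 = 2.5; cy_4 = 4.5; cz_4 = 2; r_4 = 2; cx_5 = 5.5; cy_5 = 7; cz_5 = 9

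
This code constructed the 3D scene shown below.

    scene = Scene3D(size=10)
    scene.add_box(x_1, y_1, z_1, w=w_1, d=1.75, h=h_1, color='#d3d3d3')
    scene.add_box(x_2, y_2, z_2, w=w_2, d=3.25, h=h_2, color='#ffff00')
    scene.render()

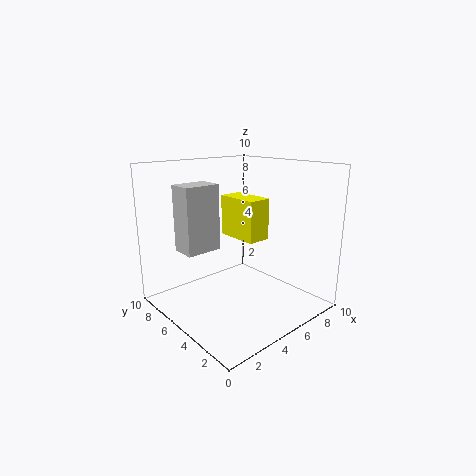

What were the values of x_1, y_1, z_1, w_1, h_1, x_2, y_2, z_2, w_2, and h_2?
x_1 = 1.5, y_1 = 5.75, z_1 = 4.25, w_1 = 2.5, h_1 = 4.5, x_2 = 5.75, y_2 = 4.5, z_2 = 4.5, w_2 = 1.75, h_2 = 3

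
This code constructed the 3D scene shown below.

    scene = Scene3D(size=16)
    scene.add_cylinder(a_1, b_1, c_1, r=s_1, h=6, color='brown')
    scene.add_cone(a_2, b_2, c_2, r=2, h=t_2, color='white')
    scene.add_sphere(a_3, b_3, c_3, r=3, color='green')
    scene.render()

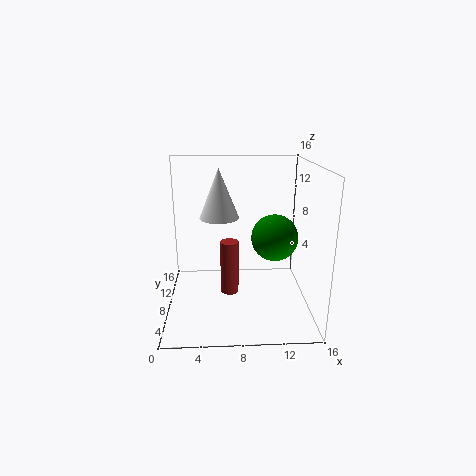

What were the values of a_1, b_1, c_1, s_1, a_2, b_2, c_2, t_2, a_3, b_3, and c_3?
a_1 = 7, b_1 = 7, c_1 = 2, s_1 = 1, a_2 = 6, b_2 = 6, c_2 = 11, t_2 = 5, a_3 = 13, b_3 = 13, c_3 = 6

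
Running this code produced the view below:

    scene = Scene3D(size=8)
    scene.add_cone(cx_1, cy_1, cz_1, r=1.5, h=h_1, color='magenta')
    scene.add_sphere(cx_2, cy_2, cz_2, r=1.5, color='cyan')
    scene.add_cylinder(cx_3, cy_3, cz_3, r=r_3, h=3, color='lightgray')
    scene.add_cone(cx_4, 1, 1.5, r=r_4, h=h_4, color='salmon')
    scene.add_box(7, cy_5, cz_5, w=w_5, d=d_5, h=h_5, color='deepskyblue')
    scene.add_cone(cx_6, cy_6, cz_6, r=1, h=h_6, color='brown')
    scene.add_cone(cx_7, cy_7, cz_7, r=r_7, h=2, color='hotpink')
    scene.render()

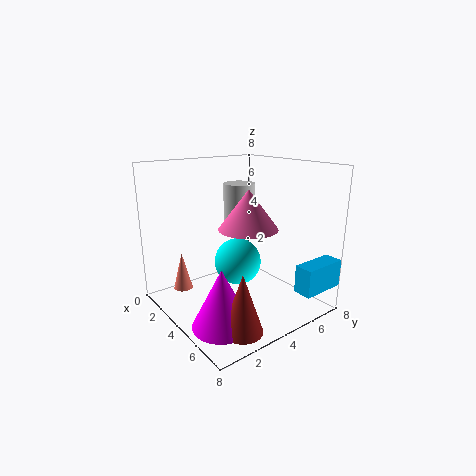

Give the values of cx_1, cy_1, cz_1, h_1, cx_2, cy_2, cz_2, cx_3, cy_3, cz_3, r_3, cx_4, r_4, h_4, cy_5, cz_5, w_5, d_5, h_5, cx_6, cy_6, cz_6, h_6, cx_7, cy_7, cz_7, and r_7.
cx_1 = 6, cy_1 = 1.5, cz_1 = 0.5, h_1 = 3, cx_2 = 2, cy_2 = 5.5, cz_2 = 1.5, cx_3 = 1.5, cy_3 = 6, cz_3 = 3.5, r_3 = 1, cx_4 = 3, r_4 = 0.5, h_4 = 2, cy_5 = 5.5, cz_5 = 1.5, w_5 = 1, d_5 = 2.5, h_5 = 1.5, cx_6 = 7, cy_6 = 2, cz_6 = 0.5, h_6 = 3, cx_7 = 5.5, cy_7 = 3.5, cz_7 = 5, r_7 = 1.5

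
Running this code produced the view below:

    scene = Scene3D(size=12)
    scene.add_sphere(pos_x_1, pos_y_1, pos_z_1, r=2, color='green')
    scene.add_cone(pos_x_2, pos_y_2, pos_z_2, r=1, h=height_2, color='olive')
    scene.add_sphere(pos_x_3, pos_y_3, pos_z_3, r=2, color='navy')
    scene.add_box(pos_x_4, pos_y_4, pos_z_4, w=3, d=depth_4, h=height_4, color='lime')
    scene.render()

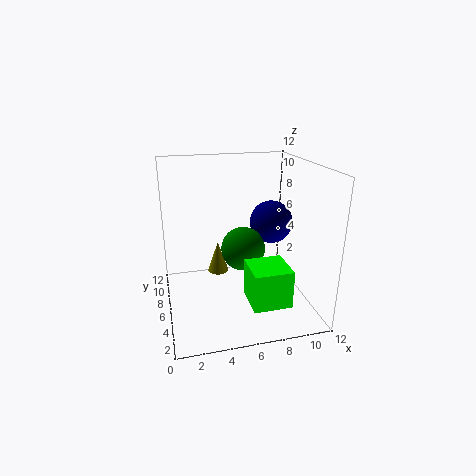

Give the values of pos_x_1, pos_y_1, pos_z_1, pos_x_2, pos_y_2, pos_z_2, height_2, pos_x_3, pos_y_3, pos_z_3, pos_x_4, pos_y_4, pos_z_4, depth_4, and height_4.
pos_x_1 = 7, pos_y_1 = 8, pos_z_1 = 4, pos_x_2 = 5, pos_y_2 = 10, pos_z_2 = 1, height_2 = 3, pos_x_3 = 10, pos_y_3 = 9, pos_z_3 = 6, pos_x_4 = 6, pos_y_4 = 1, pos_z_4 = 2, depth_4 = 3, height_4 = 3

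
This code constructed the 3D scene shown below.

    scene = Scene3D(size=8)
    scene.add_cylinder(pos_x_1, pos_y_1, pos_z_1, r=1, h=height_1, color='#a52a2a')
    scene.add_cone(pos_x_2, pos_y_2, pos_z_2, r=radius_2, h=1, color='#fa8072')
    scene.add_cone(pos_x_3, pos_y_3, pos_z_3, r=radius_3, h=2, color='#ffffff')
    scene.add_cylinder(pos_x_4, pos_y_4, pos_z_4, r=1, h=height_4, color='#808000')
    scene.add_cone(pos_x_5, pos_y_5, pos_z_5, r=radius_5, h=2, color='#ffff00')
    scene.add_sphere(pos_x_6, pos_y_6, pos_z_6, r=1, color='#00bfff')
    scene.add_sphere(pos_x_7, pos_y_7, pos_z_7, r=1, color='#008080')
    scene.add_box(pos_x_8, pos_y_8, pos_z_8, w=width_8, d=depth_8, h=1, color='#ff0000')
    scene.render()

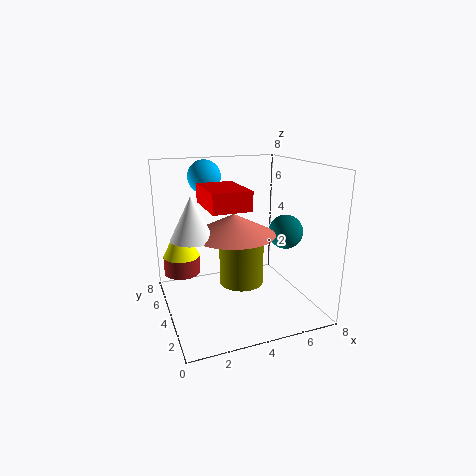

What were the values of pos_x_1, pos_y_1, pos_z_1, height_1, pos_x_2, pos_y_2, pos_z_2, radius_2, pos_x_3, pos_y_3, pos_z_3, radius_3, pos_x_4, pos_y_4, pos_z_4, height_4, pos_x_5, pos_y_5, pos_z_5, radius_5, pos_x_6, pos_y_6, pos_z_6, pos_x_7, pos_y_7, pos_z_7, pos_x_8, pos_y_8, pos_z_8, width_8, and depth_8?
pos_x_1 = 1
pos_y_1 = 5
pos_z_1 = 2
height_1 = 1
pos_x_2 = 3
pos_y_2 = 2
pos_z_2 = 5
radius_2 = 2
pos_x_3 = 1
pos_y_3 = 2
pos_z_3 = 5
radius_3 = 1
pos_x_4 = 3
pos_y_4 = 1
pos_z_4 = 3
height_4 = 2
pos_x_5 = 1
pos_y_5 = 5
pos_z_5 = 3
radius_5 = 1
pos_x_6 = 3
pos_y_6 = 7
pos_z_6 = 7
pos_x_7 = 7
pos_y_7 = 4
pos_z_7 = 4
pos_x_8 = 2
pos_y_8 = 2
pos_z_8 = 6
width_8 = 2
depth_8 = 3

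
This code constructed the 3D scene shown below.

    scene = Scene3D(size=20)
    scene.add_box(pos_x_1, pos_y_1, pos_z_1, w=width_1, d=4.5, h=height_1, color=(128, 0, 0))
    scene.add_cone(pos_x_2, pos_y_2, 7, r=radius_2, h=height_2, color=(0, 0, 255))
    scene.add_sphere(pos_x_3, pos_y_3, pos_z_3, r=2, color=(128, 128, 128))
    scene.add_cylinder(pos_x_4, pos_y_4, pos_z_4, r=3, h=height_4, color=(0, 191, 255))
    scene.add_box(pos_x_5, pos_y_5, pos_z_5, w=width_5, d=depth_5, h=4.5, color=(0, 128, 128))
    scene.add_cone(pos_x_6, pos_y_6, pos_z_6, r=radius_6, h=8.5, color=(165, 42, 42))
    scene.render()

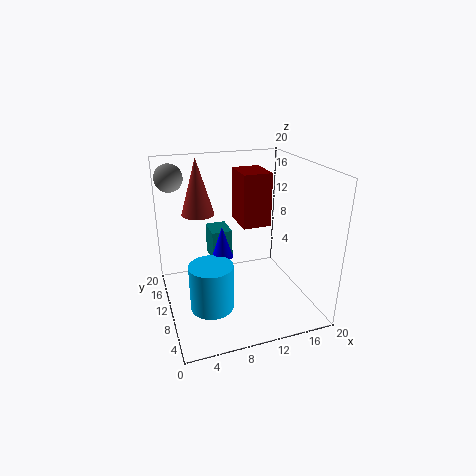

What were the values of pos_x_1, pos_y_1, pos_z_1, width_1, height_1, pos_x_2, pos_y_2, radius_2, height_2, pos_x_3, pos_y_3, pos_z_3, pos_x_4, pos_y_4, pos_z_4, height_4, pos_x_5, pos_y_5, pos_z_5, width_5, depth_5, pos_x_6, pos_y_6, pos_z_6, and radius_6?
pos_x_1 = 9; pos_y_1 = 5; pos_z_1 = 13.5; width_1 = 3.5; height_1 = 6.5; pos_x_2 = 8; pos_y_2 = 11; radius_2 = 1.5; height_2 = 4.5; pos_x_3 = 2; pos_y_3 = 16.5; pos_z_3 = 17.5; pos_x_4 = 5.5; pos_y_4 = 8; pos_z_4 = 1; height_4 = 6.5; pos_x_5 = 7; pos_y_5 = 12.5; pos_z_5 = 5.5; width_5 = 3; depth_5 = 4; pos_x_6 = 6; pos_y_6 = 17; pos_z_6 = 11.5; radius_6 = 2.5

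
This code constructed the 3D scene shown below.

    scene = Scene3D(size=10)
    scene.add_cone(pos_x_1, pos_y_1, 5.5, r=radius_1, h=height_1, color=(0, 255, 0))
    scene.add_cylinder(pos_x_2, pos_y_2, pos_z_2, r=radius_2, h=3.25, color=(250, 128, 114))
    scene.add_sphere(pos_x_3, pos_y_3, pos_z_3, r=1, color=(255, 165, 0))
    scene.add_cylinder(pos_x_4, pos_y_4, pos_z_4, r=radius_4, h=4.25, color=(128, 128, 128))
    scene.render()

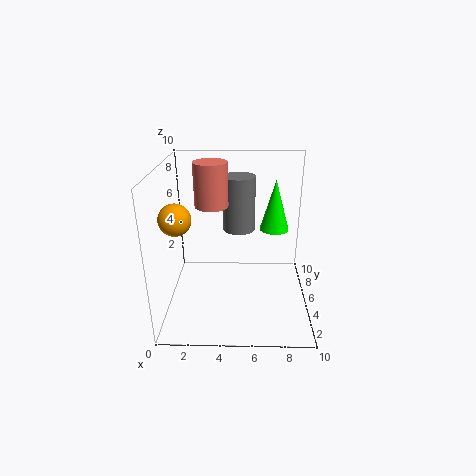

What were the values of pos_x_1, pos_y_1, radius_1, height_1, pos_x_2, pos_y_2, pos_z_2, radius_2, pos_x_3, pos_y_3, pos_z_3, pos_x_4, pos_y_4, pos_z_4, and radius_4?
pos_x_1 = 7.5
pos_y_1 = 5.5
radius_1 = 1
height_1 = 3.5
pos_x_2 = 3
pos_y_2 = 7.25
pos_z_2 = 6.5
radius_2 = 1.25
pos_x_3 = 1.25
pos_y_3 = 2.75
pos_z_3 = 7.25
pos_x_4 = 5
pos_y_4 = 8.25
pos_z_4 = 4.25
radius_4 = 1.25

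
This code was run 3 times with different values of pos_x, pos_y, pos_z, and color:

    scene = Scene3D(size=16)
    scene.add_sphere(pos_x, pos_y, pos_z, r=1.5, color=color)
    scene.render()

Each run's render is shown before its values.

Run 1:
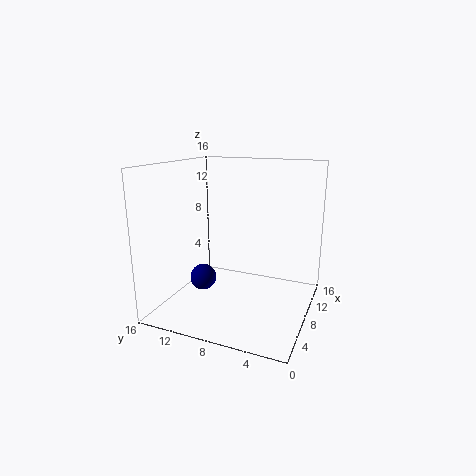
pos_x = 7
pos_y = 12
pos_z = 3
color = 'navy'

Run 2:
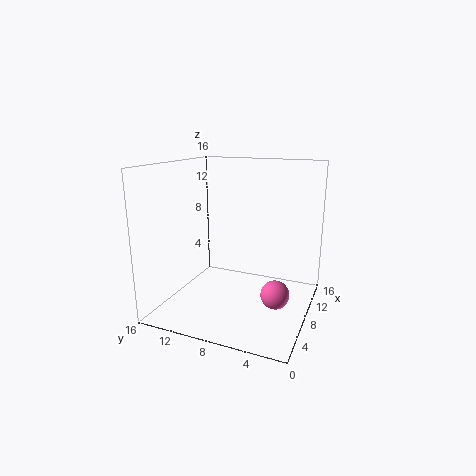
pos_x = 6
pos_y = 3
pos_z = 3
color = 'hotpink'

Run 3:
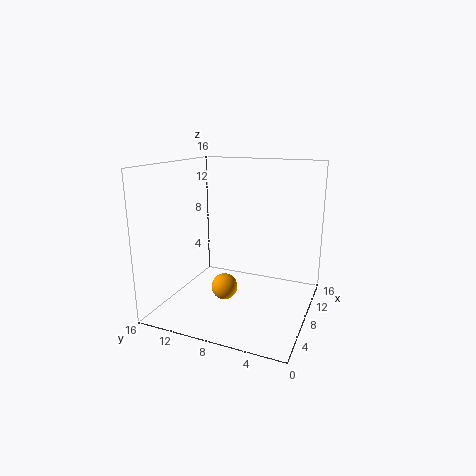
pos_x = 7.5
pos_y = 9.5
pos_z = 2
color = 'orange'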